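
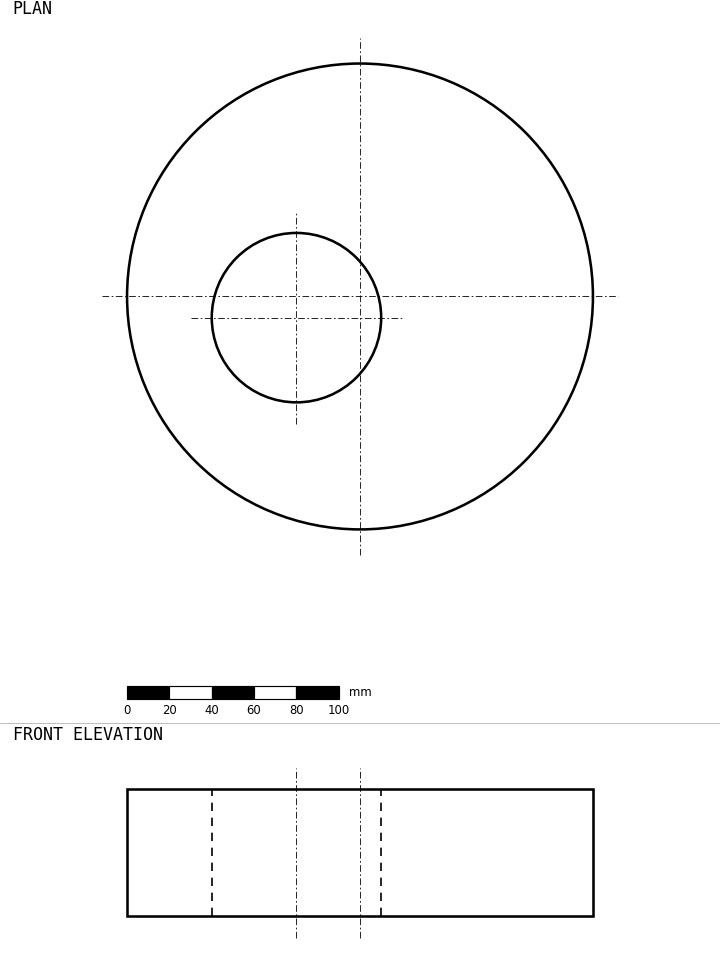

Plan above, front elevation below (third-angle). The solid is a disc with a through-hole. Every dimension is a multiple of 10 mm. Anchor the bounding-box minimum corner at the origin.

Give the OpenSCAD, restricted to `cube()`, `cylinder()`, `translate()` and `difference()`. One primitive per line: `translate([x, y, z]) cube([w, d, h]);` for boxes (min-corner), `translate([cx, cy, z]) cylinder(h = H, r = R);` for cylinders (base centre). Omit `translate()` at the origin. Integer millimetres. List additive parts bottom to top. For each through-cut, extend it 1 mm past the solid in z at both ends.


difference() {
  translate([110, 110, 0]) cylinder(h = 60, r = 110);
  translate([80, 100, -1]) cylinder(h = 62, r = 40);
}


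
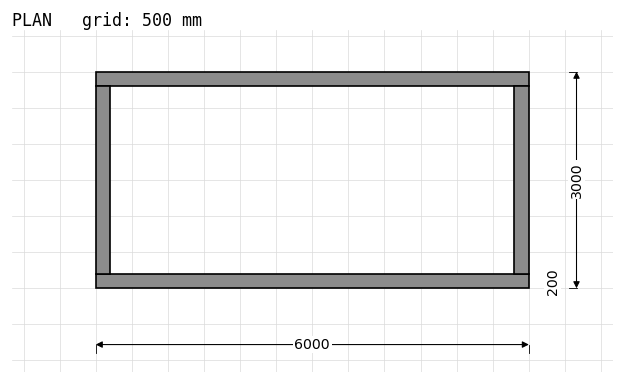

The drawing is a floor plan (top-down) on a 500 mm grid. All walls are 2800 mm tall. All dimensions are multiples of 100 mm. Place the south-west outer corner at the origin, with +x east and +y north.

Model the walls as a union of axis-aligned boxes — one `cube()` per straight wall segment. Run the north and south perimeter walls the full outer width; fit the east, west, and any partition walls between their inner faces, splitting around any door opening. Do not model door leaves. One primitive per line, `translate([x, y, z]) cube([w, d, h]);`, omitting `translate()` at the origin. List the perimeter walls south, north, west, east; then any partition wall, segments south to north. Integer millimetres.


cube([6000, 200, 2800]);
translate([0, 2800, 0]) cube([6000, 200, 2800]);
translate([0, 200, 0]) cube([200, 2600, 2800]);
translate([5800, 200, 0]) cube([200, 2600, 2800]);


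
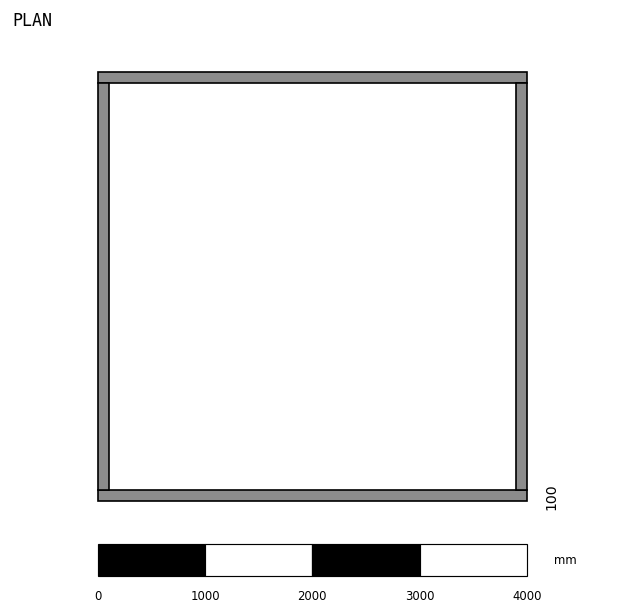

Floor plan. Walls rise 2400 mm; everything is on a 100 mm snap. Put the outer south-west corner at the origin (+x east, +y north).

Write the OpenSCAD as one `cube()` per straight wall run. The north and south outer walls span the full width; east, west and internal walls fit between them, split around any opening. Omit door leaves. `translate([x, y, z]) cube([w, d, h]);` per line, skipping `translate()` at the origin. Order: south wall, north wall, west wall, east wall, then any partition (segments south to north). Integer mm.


cube([4000, 100, 2400]);
translate([0, 3900, 0]) cube([4000, 100, 2400]);
translate([0, 100, 0]) cube([100, 3800, 2400]);
translate([3900, 100, 0]) cube([100, 3800, 2400]);


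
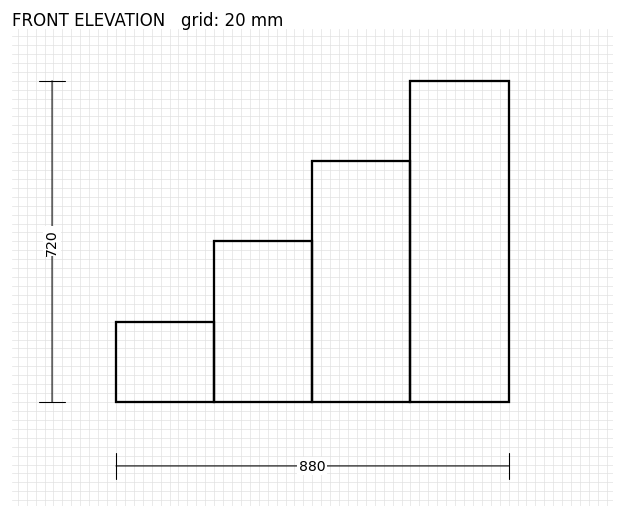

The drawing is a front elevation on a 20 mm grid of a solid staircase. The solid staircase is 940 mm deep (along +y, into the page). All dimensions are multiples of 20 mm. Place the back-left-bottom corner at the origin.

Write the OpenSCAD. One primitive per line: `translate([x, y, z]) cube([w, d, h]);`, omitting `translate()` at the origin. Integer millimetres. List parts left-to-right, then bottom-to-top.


cube([220, 940, 180]);
translate([220, 0, 0]) cube([220, 940, 360]);
translate([440, 0, 0]) cube([220, 940, 540]);
translate([660, 0, 0]) cube([220, 940, 720]);


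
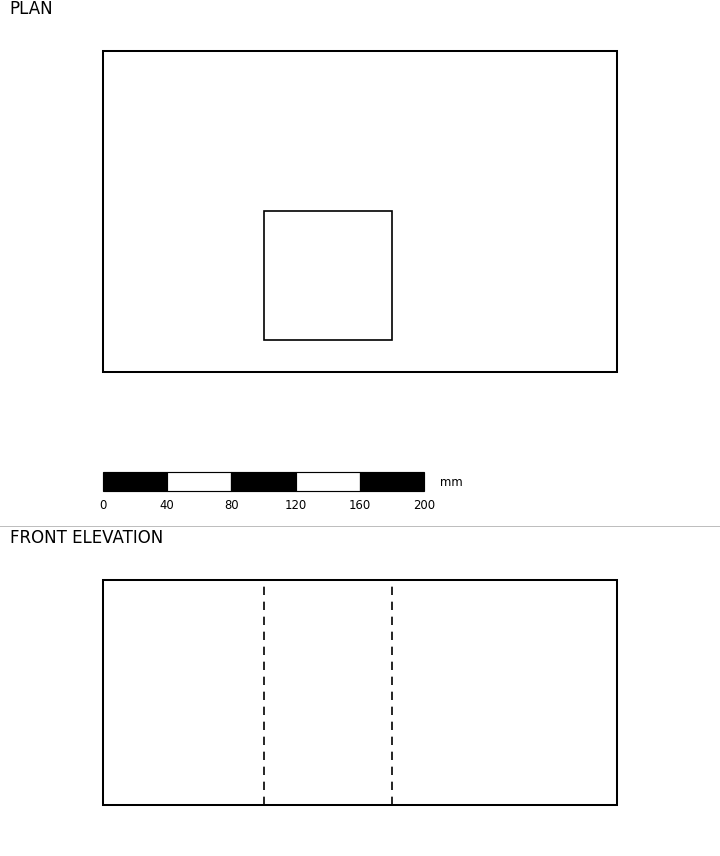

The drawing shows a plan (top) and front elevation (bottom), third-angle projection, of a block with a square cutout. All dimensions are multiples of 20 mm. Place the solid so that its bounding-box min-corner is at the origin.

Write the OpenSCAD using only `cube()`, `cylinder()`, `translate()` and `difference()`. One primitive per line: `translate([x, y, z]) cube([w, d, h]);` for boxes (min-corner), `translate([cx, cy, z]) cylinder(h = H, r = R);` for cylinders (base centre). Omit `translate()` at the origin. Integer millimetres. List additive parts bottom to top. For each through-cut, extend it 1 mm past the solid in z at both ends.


difference() {
  cube([320, 200, 140]);
  translate([100, 20, -1]) cube([80, 80, 142]);
}


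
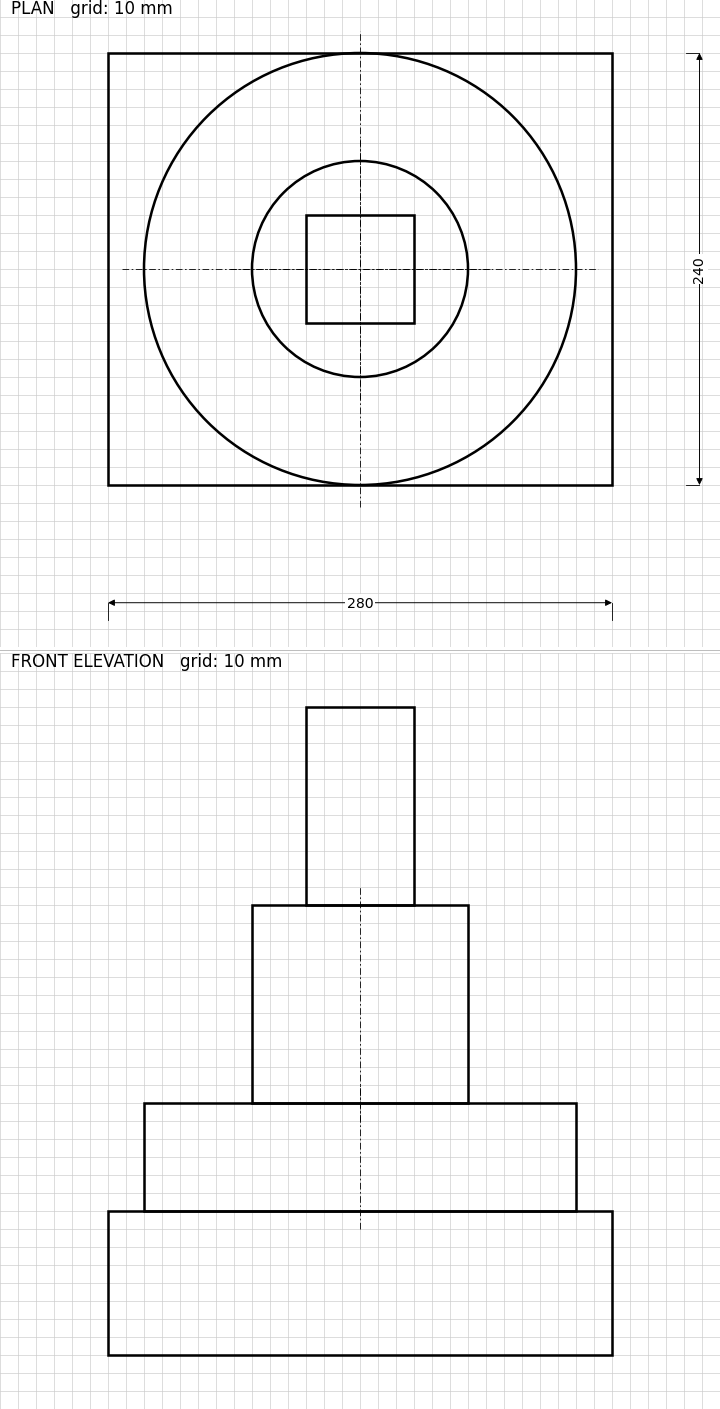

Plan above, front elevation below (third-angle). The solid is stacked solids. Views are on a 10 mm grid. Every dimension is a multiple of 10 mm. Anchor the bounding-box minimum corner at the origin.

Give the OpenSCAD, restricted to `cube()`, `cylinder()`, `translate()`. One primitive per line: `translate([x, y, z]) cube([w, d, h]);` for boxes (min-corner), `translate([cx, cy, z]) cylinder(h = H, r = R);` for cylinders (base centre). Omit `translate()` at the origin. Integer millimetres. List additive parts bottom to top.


cube([280, 240, 80]);
translate([140, 120, 80]) cylinder(h = 60, r = 120);
translate([140, 120, 140]) cylinder(h = 110, r = 60);
translate([110, 90, 250]) cube([60, 60, 110]);


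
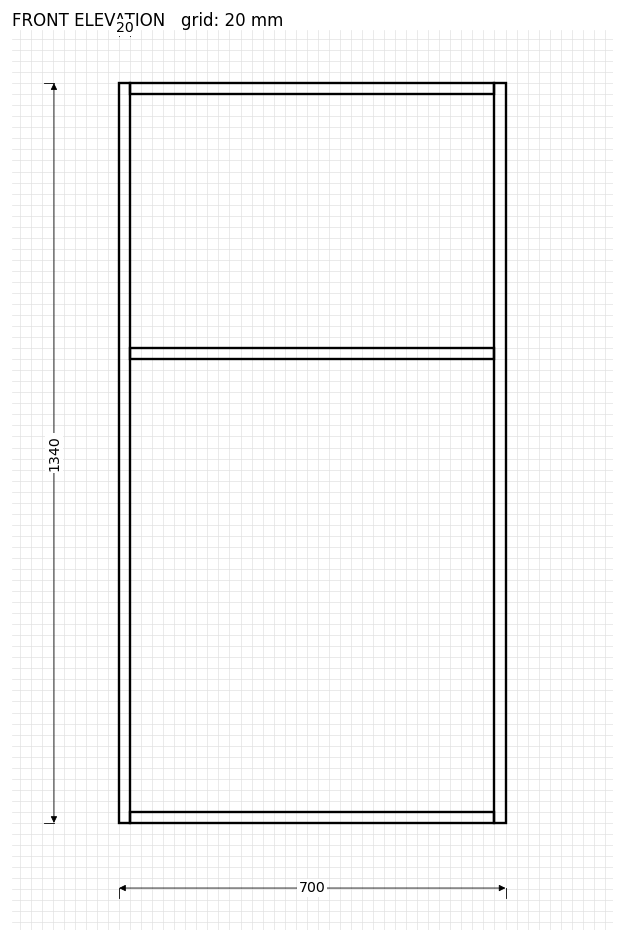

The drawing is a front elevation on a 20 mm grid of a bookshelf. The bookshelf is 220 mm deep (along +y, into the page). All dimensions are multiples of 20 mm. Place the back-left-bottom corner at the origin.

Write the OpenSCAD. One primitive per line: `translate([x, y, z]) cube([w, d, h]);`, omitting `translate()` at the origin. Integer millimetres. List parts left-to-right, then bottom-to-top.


cube([20, 220, 1340]);
translate([20, 0, 0]) cube([660, 220, 20]);
translate([20, 0, 840]) cube([660, 220, 20]);
translate([20, 0, 1320]) cube([660, 220, 20]);
translate([680, 0, 0]) cube([20, 220, 1340]);


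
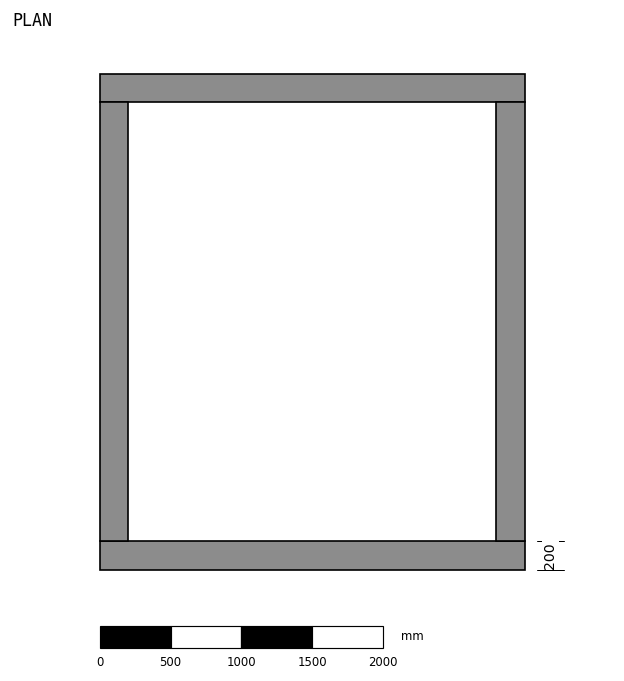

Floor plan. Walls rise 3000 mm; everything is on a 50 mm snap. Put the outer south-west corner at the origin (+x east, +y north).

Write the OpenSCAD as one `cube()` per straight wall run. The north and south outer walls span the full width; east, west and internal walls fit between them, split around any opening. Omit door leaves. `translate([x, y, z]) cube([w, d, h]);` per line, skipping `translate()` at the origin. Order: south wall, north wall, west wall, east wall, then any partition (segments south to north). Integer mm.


cube([3000, 200, 3000]);
translate([0, 3300, 0]) cube([3000, 200, 3000]);
translate([0, 200, 0]) cube([200, 3100, 3000]);
translate([2800, 200, 0]) cube([200, 3100, 3000]);


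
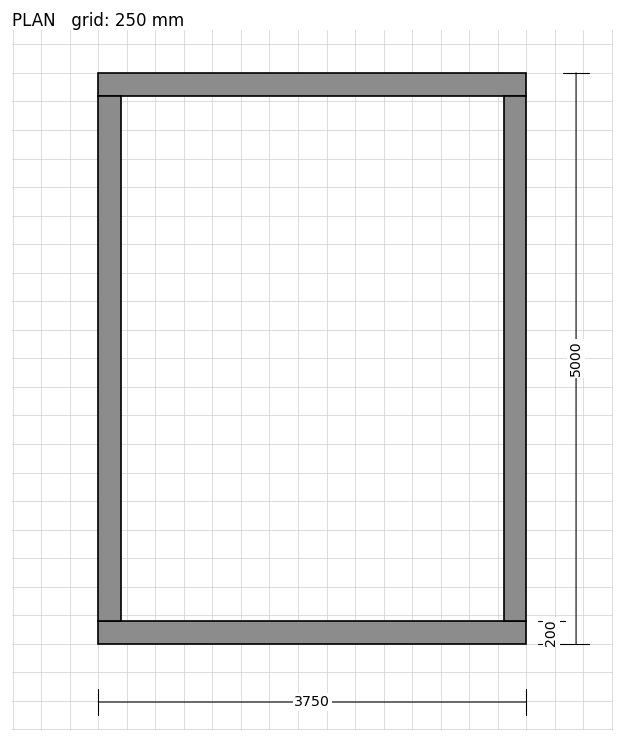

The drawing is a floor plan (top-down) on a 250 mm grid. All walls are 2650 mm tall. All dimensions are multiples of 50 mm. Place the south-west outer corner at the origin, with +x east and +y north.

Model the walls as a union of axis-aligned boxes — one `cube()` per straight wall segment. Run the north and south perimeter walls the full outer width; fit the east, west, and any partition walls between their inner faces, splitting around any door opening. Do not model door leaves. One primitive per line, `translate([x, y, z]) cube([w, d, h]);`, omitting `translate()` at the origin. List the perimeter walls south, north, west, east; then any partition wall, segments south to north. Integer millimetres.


cube([3750, 200, 2650]);
translate([0, 4800, 0]) cube([3750, 200, 2650]);
translate([0, 200, 0]) cube([200, 4600, 2650]);
translate([3550, 200, 0]) cube([200, 4600, 2650]);


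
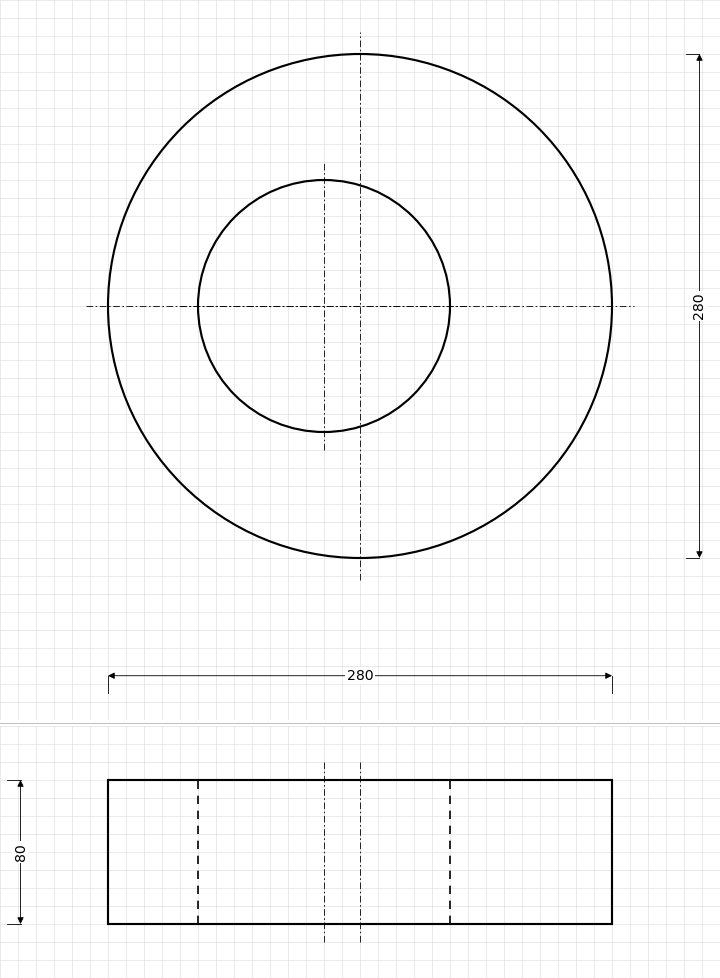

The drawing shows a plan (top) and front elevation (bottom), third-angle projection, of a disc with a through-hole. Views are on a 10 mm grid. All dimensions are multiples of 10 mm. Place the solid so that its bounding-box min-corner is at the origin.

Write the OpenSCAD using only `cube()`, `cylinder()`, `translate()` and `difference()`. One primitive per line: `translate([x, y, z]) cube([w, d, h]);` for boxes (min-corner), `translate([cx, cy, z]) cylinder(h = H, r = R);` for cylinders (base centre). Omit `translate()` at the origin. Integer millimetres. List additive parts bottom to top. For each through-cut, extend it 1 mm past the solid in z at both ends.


difference() {
  translate([140, 140, 0]) cylinder(h = 80, r = 140);
  translate([120, 140, -1]) cylinder(h = 82, r = 70);
}


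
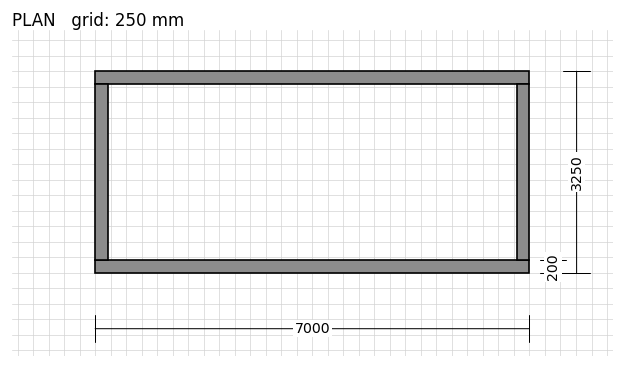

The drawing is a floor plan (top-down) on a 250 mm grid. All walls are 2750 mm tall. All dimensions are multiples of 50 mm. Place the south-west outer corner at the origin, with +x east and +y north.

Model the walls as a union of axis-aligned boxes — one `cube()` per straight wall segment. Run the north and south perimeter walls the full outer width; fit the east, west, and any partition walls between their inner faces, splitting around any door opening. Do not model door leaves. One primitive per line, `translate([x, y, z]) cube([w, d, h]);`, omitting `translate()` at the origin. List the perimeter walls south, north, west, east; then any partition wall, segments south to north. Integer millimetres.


cube([7000, 200, 2750]);
translate([0, 3050, 0]) cube([7000, 200, 2750]);
translate([0, 200, 0]) cube([200, 2850, 2750]);
translate([6800, 200, 0]) cube([200, 2850, 2750]);


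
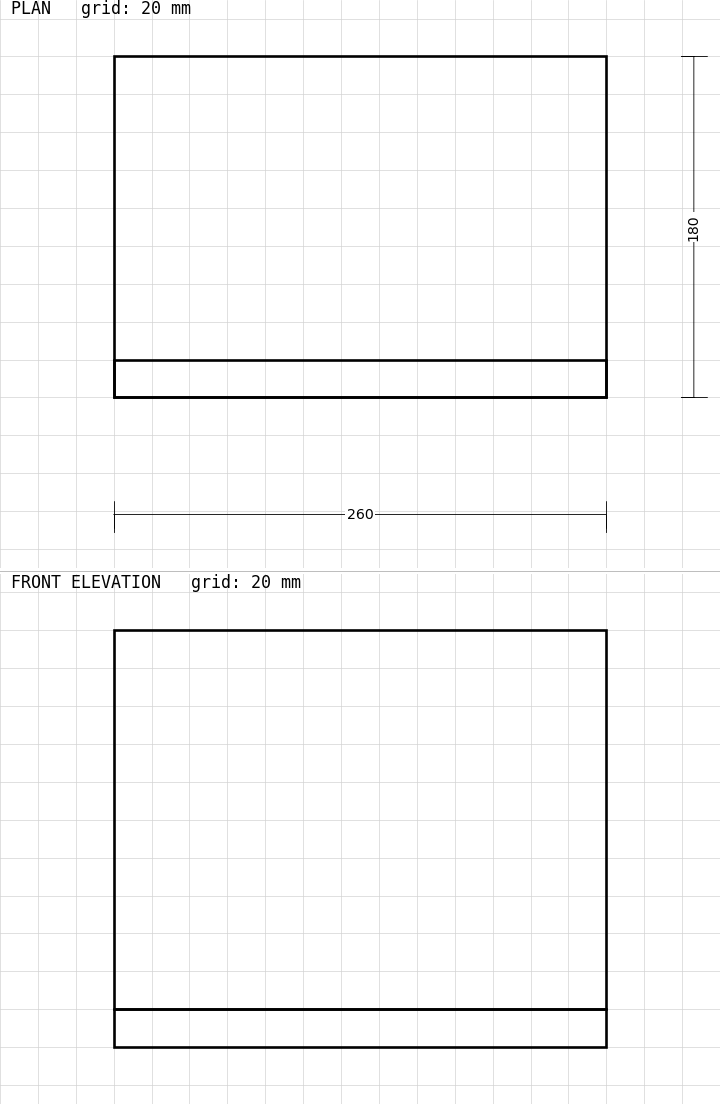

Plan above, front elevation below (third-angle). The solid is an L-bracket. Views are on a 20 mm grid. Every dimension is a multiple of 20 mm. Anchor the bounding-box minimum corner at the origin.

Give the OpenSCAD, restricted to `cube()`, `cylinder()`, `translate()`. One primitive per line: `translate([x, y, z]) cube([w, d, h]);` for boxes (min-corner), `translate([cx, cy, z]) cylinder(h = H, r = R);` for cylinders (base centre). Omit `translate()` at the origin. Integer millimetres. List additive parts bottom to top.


cube([260, 180, 20]);
translate([0, 0, 20]) cube([260, 20, 200]);


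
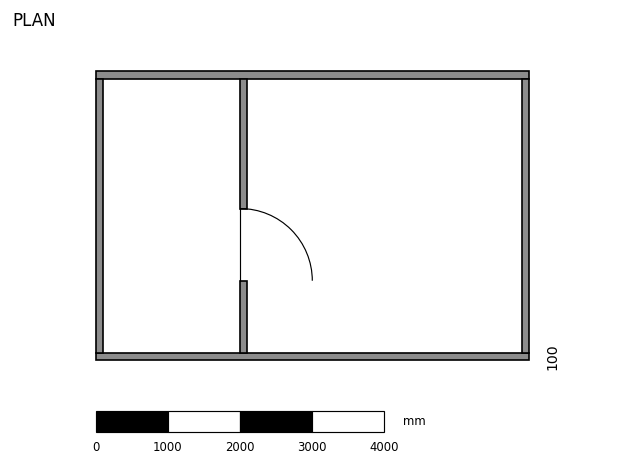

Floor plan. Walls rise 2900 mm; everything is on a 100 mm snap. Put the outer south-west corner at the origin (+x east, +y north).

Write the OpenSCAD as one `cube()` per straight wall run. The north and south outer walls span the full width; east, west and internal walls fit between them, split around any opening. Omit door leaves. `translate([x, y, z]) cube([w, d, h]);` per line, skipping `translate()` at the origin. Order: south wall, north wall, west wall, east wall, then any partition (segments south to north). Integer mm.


cube([6000, 100, 2900]);
translate([0, 3900, 0]) cube([6000, 100, 2900]);
translate([0, 100, 0]) cube([100, 3800, 2900]);
translate([5900, 100, 0]) cube([100, 3800, 2900]);
translate([2000, 100, 0]) cube([100, 1000, 2900]);
translate([2000, 2100, 0]) cube([100, 1800, 2900]);


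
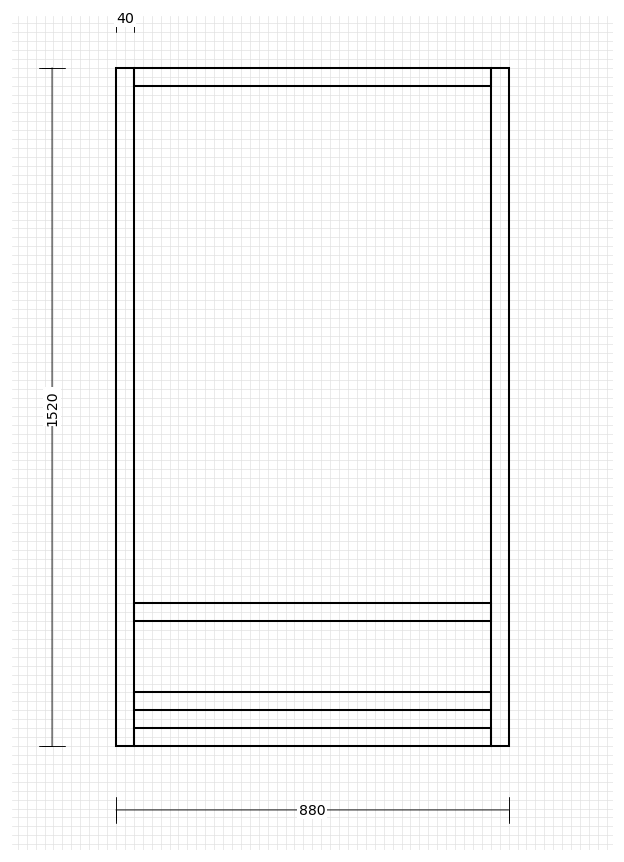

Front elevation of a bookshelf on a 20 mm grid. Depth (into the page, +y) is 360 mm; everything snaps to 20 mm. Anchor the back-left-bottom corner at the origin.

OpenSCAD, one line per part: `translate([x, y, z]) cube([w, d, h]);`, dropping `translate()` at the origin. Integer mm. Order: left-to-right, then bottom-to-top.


cube([40, 360, 1520]);
translate([40, 0, 0]) cube([800, 360, 40]);
translate([40, 0, 80]) cube([800, 360, 40]);
translate([40, 0, 280]) cube([800, 360, 40]);
translate([40, 0, 1480]) cube([800, 360, 40]);
translate([840, 0, 0]) cube([40, 360, 1520]);


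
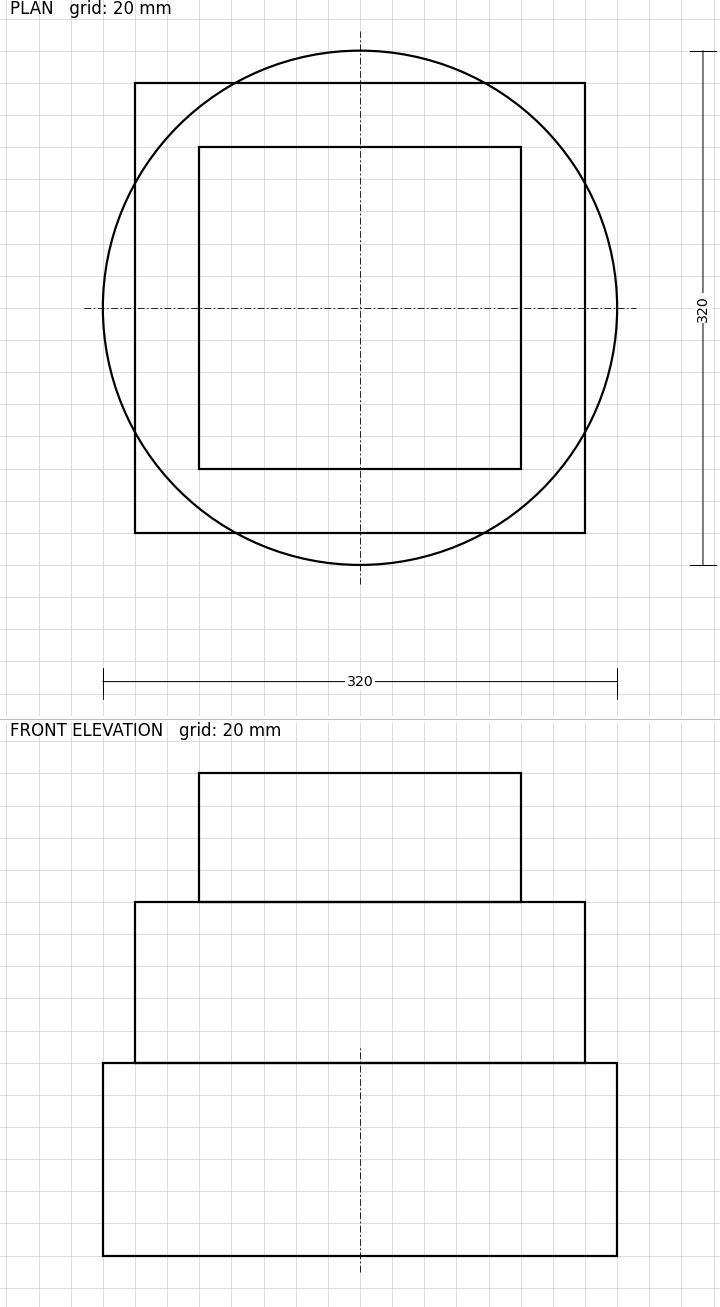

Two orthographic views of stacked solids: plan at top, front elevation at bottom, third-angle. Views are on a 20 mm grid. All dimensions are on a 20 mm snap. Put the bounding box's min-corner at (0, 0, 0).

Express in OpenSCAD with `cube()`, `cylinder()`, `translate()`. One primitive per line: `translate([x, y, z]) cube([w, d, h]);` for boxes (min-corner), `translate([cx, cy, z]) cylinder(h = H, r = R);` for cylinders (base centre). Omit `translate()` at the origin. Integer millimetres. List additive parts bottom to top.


translate([160, 160, 0]) cylinder(h = 120, r = 160);
translate([20, 20, 120]) cube([280, 280, 100]);
translate([60, 60, 220]) cube([200, 200, 80]);


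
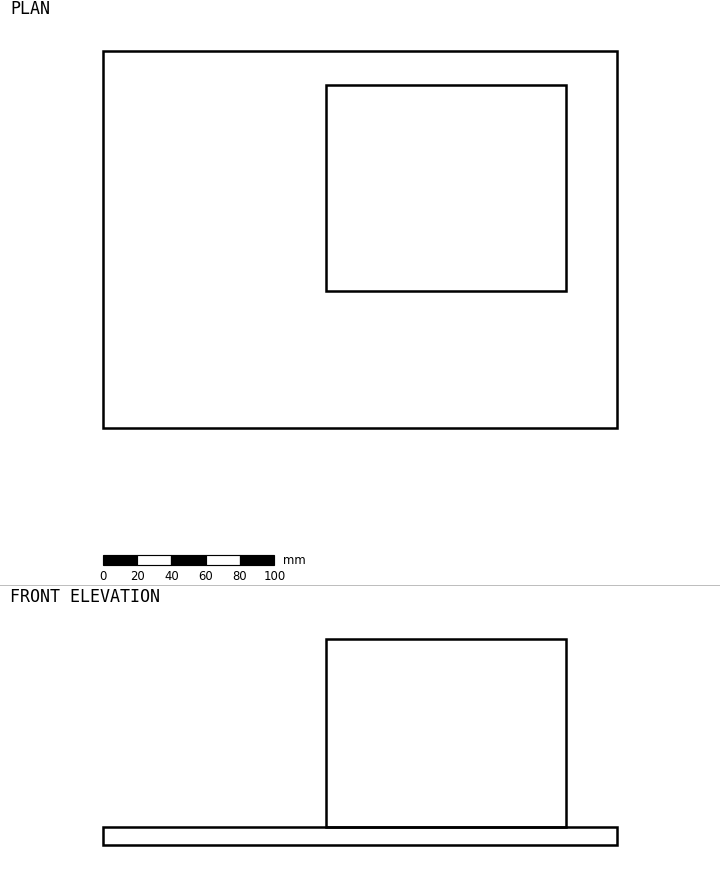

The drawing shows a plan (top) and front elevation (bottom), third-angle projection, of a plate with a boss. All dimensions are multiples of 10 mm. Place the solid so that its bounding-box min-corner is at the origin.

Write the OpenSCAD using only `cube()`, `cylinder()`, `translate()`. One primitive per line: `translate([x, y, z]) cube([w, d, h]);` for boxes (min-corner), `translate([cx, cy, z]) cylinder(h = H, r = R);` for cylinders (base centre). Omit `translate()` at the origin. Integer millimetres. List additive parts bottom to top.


cube([300, 220, 10]);
translate([130, 80, 10]) cube([140, 120, 110]);


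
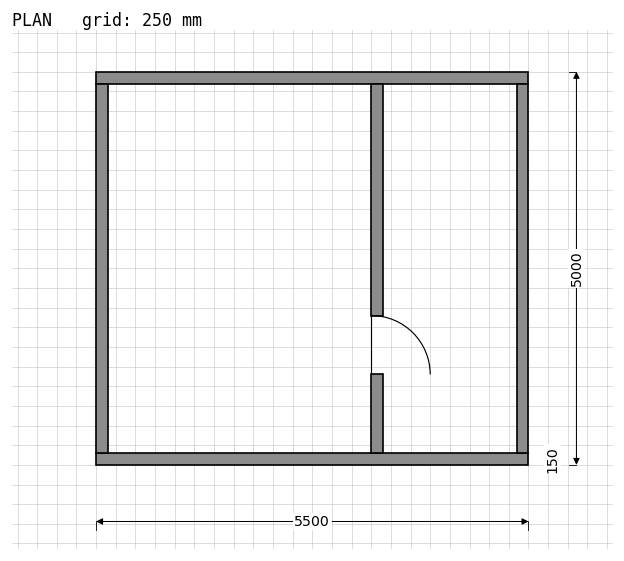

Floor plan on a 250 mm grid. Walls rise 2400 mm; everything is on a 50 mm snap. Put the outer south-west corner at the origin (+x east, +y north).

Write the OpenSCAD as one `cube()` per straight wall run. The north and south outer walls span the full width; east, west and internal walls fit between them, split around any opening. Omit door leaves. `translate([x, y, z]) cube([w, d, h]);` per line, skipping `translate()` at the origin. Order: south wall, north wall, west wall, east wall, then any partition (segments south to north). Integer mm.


cube([5500, 150, 2400]);
translate([0, 4850, 0]) cube([5500, 150, 2400]);
translate([0, 150, 0]) cube([150, 4700, 2400]);
translate([5350, 150, 0]) cube([150, 4700, 2400]);
translate([3500, 150, 0]) cube([150, 1000, 2400]);
translate([3500, 1900, 0]) cube([150, 2950, 2400]);


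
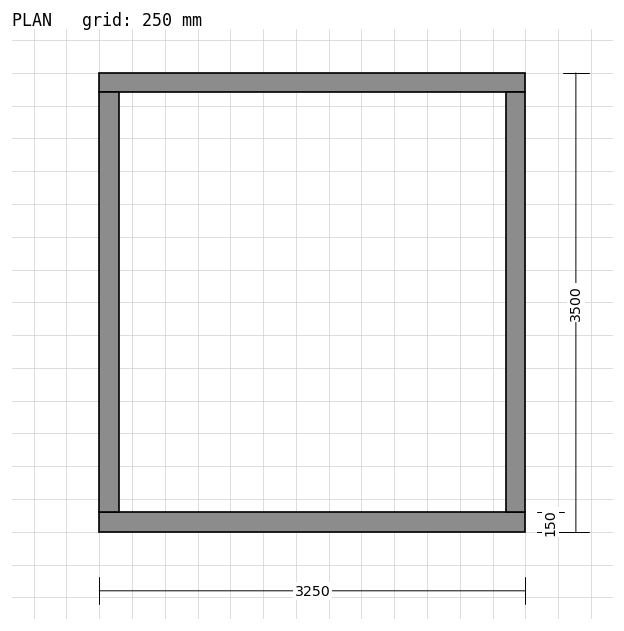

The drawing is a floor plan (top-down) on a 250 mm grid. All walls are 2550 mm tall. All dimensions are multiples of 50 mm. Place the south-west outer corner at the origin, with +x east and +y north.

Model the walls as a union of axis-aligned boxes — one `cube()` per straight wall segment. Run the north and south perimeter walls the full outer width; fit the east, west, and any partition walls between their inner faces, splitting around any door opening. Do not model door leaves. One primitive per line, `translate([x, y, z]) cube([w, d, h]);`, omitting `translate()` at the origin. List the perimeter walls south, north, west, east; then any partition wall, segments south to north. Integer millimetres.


cube([3250, 150, 2550]);
translate([0, 3350, 0]) cube([3250, 150, 2550]);
translate([0, 150, 0]) cube([150, 3200, 2550]);
translate([3100, 150, 0]) cube([150, 3200, 2550]);


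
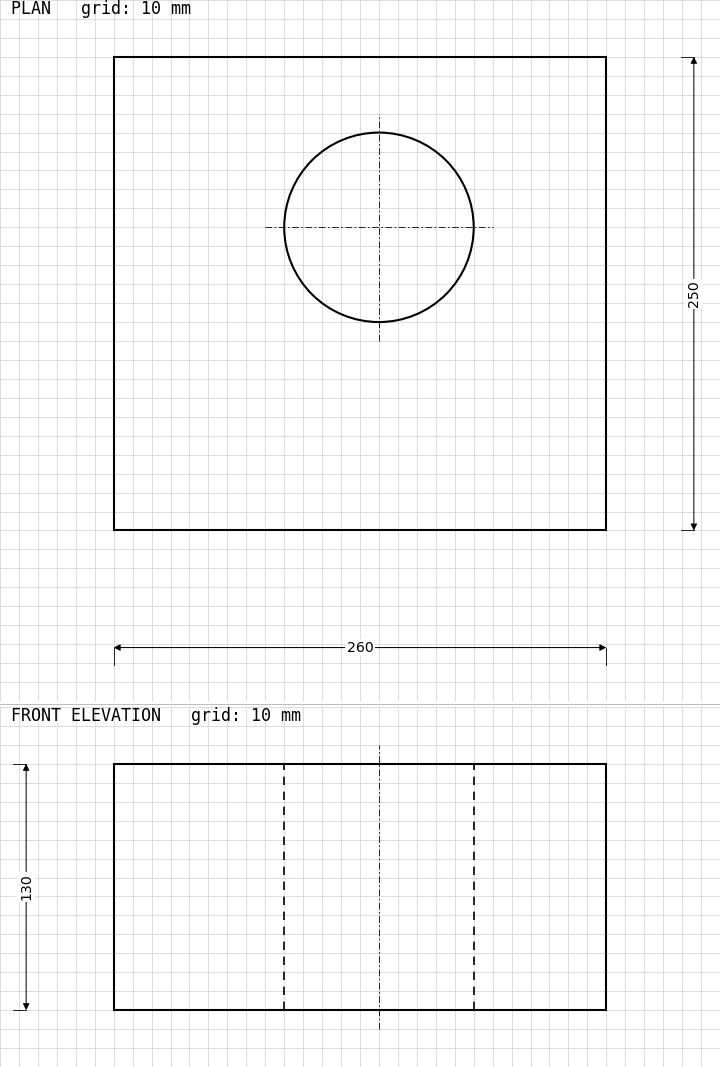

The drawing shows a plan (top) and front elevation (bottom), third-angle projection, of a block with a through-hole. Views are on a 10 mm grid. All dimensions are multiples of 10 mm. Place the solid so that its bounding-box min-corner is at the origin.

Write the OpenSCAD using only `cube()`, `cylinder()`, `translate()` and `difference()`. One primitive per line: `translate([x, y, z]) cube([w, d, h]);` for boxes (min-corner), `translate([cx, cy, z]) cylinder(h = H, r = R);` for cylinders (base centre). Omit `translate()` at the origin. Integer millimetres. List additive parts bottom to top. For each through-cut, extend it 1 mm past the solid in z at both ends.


difference() {
  cube([260, 250, 130]);
  translate([140, 160, -1]) cylinder(h = 132, r = 50);
}


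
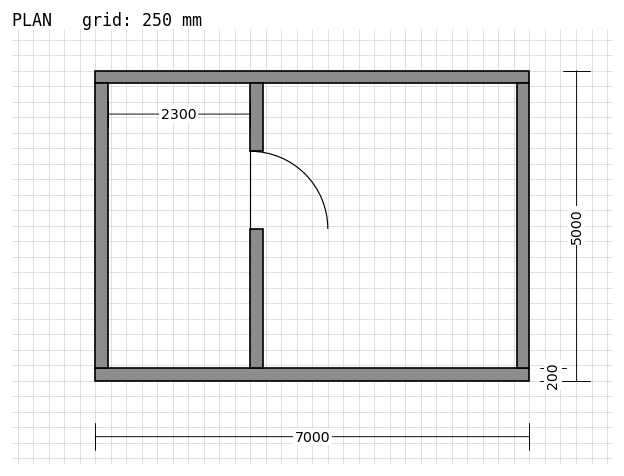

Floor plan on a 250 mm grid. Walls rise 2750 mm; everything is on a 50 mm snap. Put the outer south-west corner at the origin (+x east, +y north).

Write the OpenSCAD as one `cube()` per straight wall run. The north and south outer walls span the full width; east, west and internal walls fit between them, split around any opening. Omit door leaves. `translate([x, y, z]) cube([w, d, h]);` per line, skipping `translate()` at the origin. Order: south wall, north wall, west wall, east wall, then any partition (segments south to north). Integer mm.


cube([7000, 200, 2750]);
translate([0, 4800, 0]) cube([7000, 200, 2750]);
translate([0, 200, 0]) cube([200, 4600, 2750]);
translate([6800, 200, 0]) cube([200, 4600, 2750]);
translate([2500, 200, 0]) cube([200, 2250, 2750]);
translate([2500, 3700, 0]) cube([200, 1100, 2750]);


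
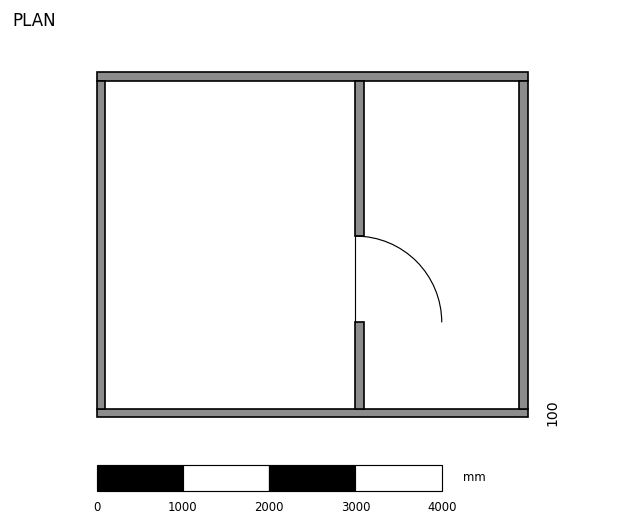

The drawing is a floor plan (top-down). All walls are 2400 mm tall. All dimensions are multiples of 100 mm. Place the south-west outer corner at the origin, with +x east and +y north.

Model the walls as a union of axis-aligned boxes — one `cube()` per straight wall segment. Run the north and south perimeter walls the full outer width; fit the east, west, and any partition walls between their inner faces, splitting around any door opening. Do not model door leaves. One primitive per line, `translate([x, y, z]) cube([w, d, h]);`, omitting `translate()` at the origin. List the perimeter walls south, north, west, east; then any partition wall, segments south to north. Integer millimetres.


cube([5000, 100, 2400]);
translate([0, 3900, 0]) cube([5000, 100, 2400]);
translate([0, 100, 0]) cube([100, 3800, 2400]);
translate([4900, 100, 0]) cube([100, 3800, 2400]);
translate([3000, 100, 0]) cube([100, 1000, 2400]);
translate([3000, 2100, 0]) cube([100, 1800, 2400]);


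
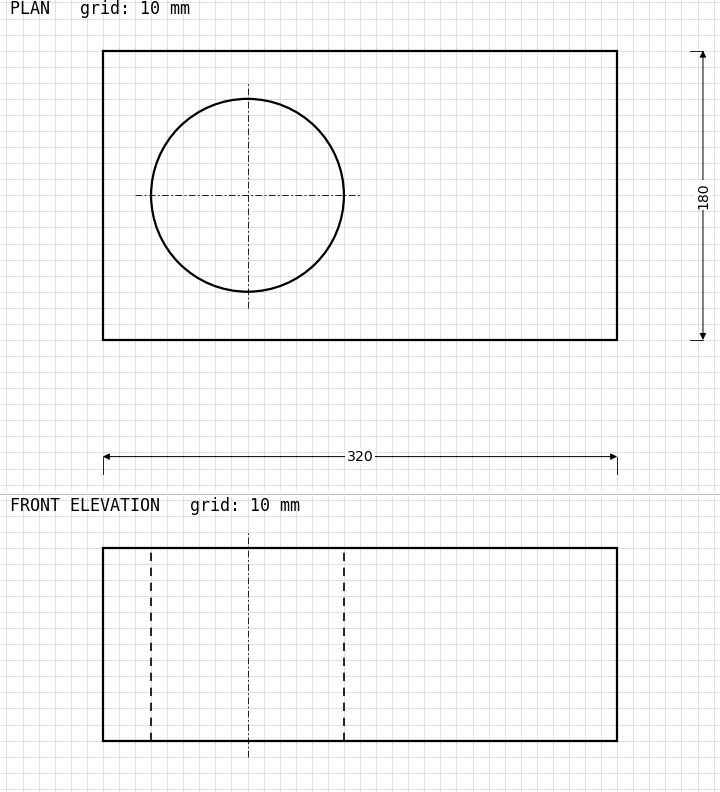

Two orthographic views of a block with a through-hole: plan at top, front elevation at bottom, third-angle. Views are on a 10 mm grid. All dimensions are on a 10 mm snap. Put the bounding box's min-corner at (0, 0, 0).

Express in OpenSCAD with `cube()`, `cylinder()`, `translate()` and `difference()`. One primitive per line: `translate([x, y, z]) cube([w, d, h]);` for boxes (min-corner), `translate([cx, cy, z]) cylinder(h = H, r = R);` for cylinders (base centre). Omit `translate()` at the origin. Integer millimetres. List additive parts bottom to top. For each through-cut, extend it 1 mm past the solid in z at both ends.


difference() {
  cube([320, 180, 120]);
  translate([90, 90, -1]) cylinder(h = 122, r = 60);
}


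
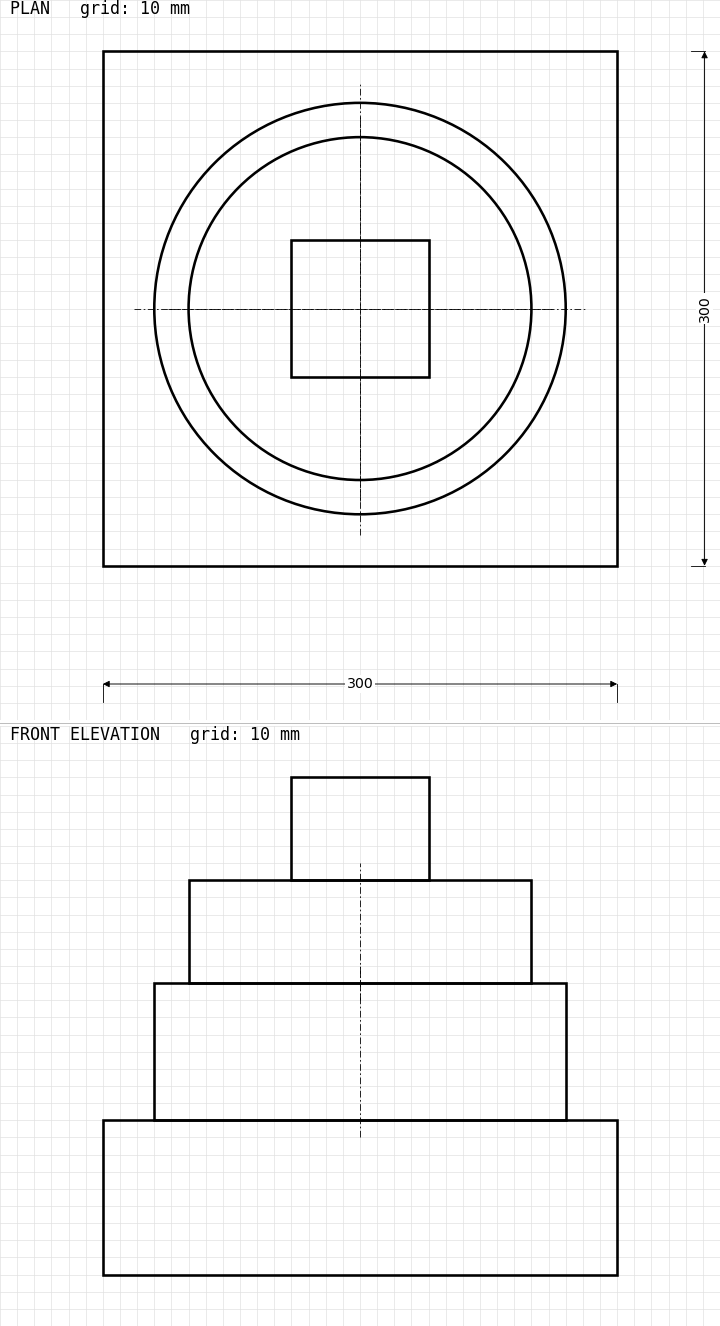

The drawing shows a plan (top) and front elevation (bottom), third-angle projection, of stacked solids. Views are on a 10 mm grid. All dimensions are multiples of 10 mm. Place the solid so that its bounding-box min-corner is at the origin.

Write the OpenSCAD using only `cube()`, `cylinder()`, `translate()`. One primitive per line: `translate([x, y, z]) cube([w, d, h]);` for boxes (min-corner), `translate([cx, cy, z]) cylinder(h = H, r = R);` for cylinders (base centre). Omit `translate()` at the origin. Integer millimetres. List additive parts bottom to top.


cube([300, 300, 90]);
translate([150, 150, 90]) cylinder(h = 80, r = 120);
translate([150, 150, 170]) cylinder(h = 60, r = 100);
translate([110, 110, 230]) cube([80, 80, 60]);


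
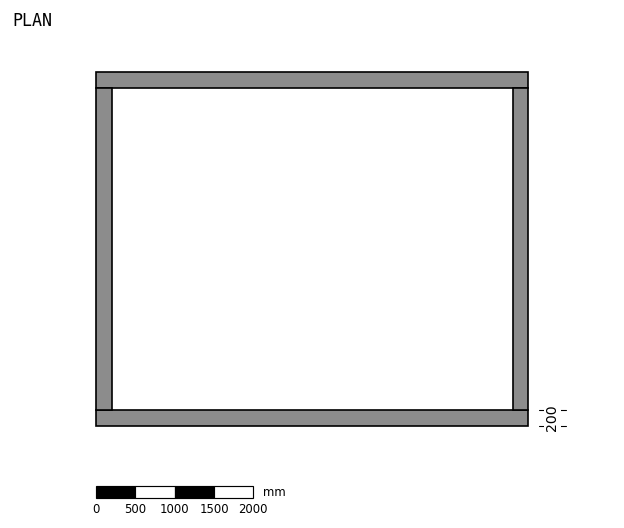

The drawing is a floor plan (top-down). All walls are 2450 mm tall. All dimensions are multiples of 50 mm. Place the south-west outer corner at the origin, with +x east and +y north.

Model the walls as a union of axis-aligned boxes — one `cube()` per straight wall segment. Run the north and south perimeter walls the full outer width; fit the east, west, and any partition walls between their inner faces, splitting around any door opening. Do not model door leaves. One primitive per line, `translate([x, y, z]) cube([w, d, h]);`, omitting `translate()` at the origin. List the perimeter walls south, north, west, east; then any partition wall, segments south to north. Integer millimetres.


cube([5500, 200, 2450]);
translate([0, 4300, 0]) cube([5500, 200, 2450]);
translate([0, 200, 0]) cube([200, 4100, 2450]);
translate([5300, 200, 0]) cube([200, 4100, 2450]);


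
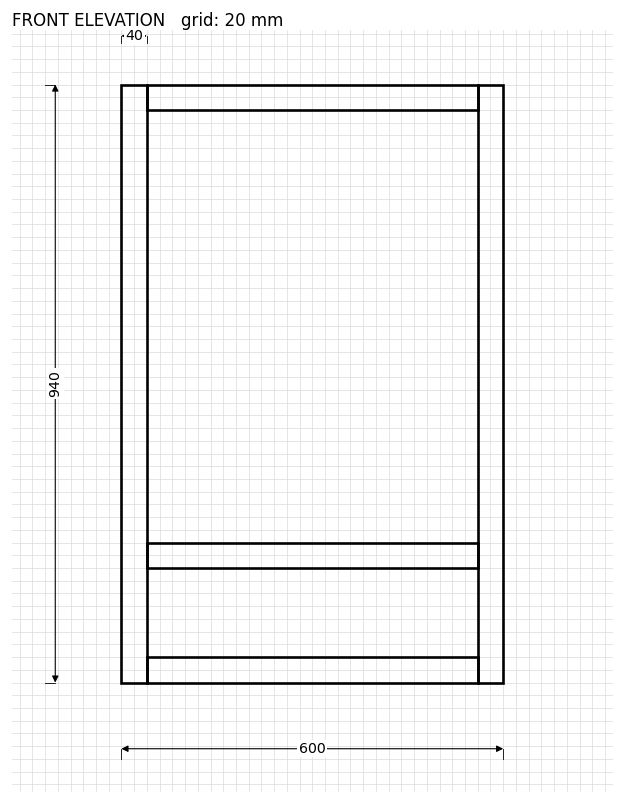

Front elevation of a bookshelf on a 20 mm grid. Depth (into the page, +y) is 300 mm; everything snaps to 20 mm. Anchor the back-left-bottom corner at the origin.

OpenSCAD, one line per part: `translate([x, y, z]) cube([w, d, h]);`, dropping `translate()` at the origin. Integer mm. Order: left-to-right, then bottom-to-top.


cube([40, 300, 940]);
translate([40, 0, 0]) cube([520, 300, 40]);
translate([40, 0, 180]) cube([520, 300, 40]);
translate([40, 0, 900]) cube([520, 300, 40]);
translate([560, 0, 0]) cube([40, 300, 940]);


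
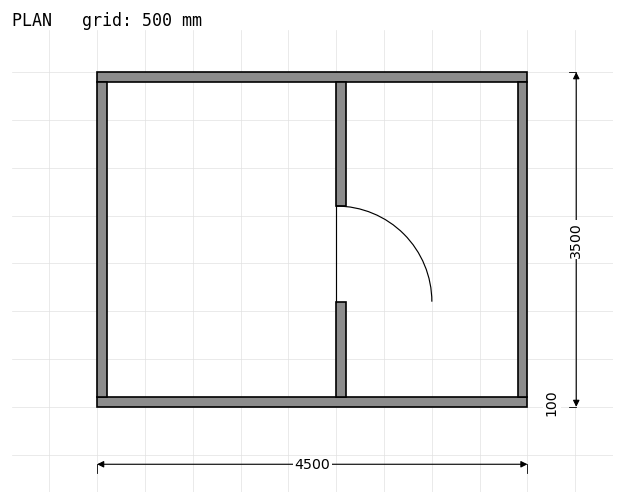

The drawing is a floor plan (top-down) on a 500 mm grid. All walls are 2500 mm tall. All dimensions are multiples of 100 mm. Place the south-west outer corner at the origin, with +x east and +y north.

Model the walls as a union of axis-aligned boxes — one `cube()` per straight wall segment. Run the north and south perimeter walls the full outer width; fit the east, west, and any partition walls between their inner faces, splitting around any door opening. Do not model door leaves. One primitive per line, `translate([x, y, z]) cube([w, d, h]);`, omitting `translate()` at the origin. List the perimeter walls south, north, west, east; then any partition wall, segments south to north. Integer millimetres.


cube([4500, 100, 2500]);
translate([0, 3400, 0]) cube([4500, 100, 2500]);
translate([0, 100, 0]) cube([100, 3300, 2500]);
translate([4400, 100, 0]) cube([100, 3300, 2500]);
translate([2500, 100, 0]) cube([100, 1000, 2500]);
translate([2500, 2100, 0]) cube([100, 1300, 2500]);


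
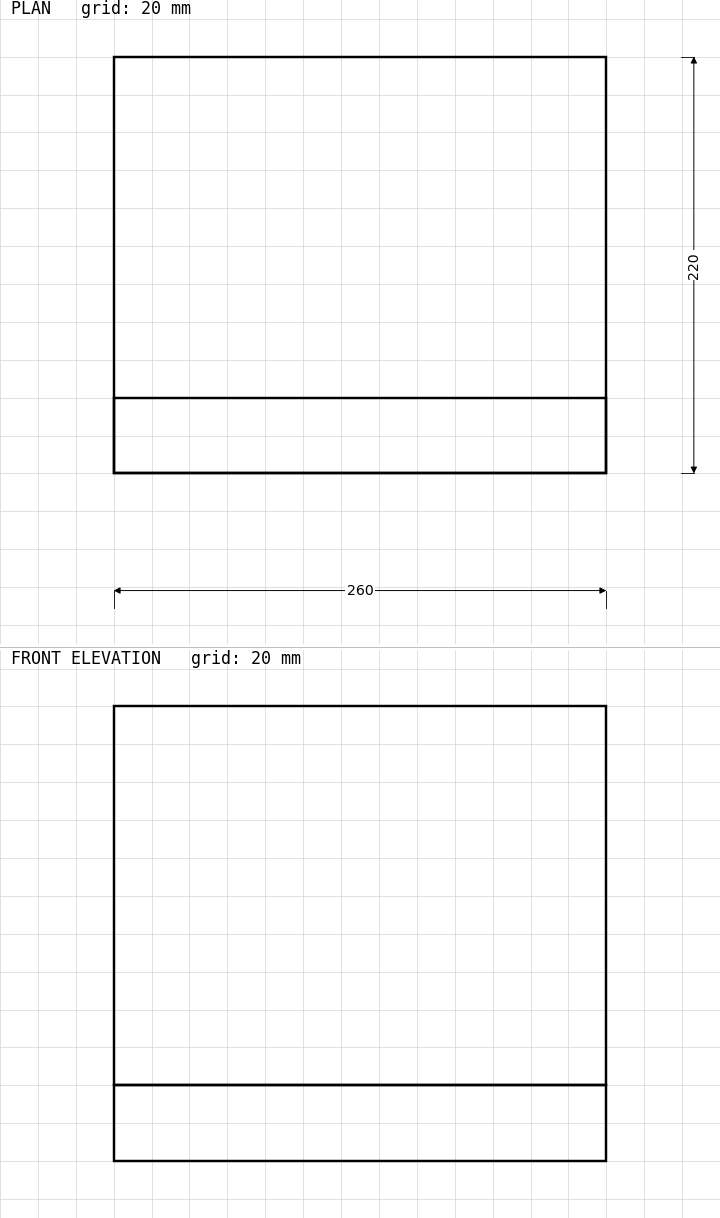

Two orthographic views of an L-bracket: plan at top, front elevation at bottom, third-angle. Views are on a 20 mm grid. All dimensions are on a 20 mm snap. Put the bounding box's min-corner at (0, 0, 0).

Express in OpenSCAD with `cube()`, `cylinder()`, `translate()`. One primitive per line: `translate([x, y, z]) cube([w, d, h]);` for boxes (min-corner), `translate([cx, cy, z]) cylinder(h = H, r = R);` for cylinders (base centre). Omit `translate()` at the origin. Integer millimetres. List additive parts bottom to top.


cube([260, 220, 40]);
translate([0, 0, 40]) cube([260, 40, 200]);


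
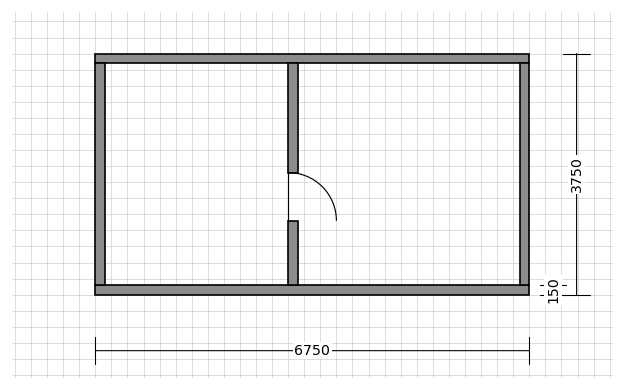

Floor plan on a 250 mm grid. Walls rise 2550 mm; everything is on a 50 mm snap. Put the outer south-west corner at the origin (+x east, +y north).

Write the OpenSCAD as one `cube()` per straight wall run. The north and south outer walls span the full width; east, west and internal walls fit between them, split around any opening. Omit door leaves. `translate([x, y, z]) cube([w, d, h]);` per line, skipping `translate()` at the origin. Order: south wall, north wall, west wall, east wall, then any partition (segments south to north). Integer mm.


cube([6750, 150, 2550]);
translate([0, 3600, 0]) cube([6750, 150, 2550]);
translate([0, 150, 0]) cube([150, 3450, 2550]);
translate([6600, 150, 0]) cube([150, 3450, 2550]);
translate([3000, 150, 0]) cube([150, 1000, 2550]);
translate([3000, 1900, 0]) cube([150, 1700, 2550]);


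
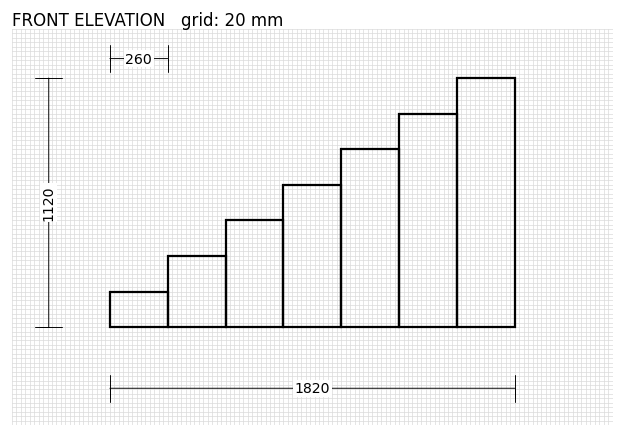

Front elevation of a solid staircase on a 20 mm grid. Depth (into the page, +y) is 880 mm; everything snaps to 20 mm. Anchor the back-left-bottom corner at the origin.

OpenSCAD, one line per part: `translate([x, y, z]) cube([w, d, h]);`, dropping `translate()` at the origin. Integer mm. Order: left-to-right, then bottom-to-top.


cube([260, 880, 160]);
translate([260, 0, 0]) cube([260, 880, 320]);
translate([520, 0, 0]) cube([260, 880, 480]);
translate([780, 0, 0]) cube([260, 880, 640]);
translate([1040, 0, 0]) cube([260, 880, 800]);
translate([1300, 0, 0]) cube([260, 880, 960]);
translate([1560, 0, 0]) cube([260, 880, 1120]);


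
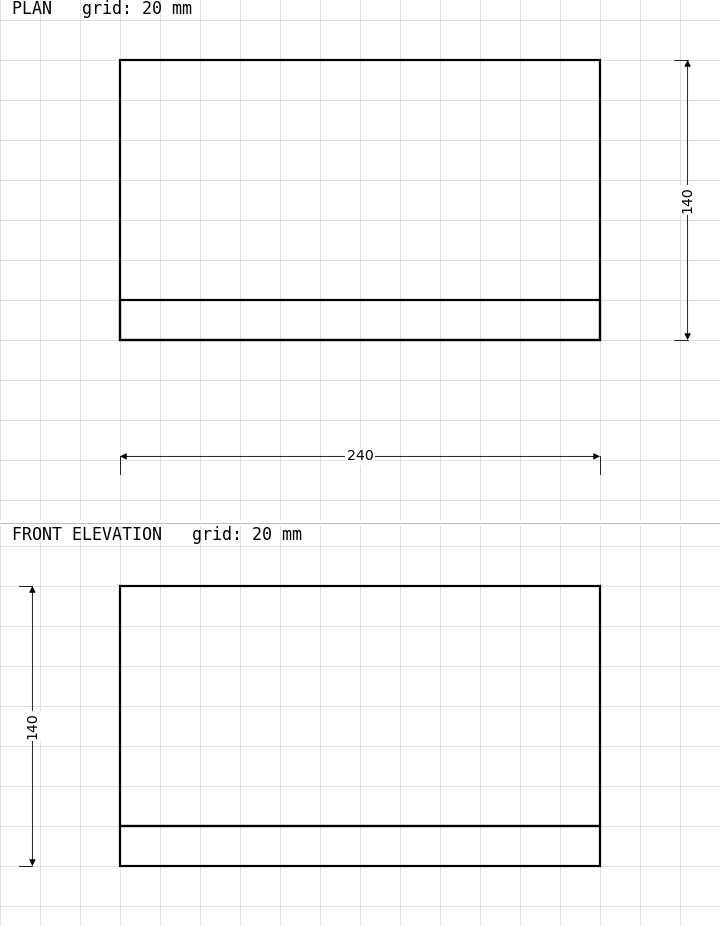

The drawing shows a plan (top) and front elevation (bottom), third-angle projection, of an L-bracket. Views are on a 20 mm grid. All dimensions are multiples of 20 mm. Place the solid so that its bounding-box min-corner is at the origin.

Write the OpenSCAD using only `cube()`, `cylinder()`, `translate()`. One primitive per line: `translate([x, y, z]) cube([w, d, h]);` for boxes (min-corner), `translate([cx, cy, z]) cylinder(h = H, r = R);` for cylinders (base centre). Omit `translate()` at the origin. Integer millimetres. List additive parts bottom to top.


cube([240, 140, 20]);
translate([0, 0, 20]) cube([240, 20, 120]);


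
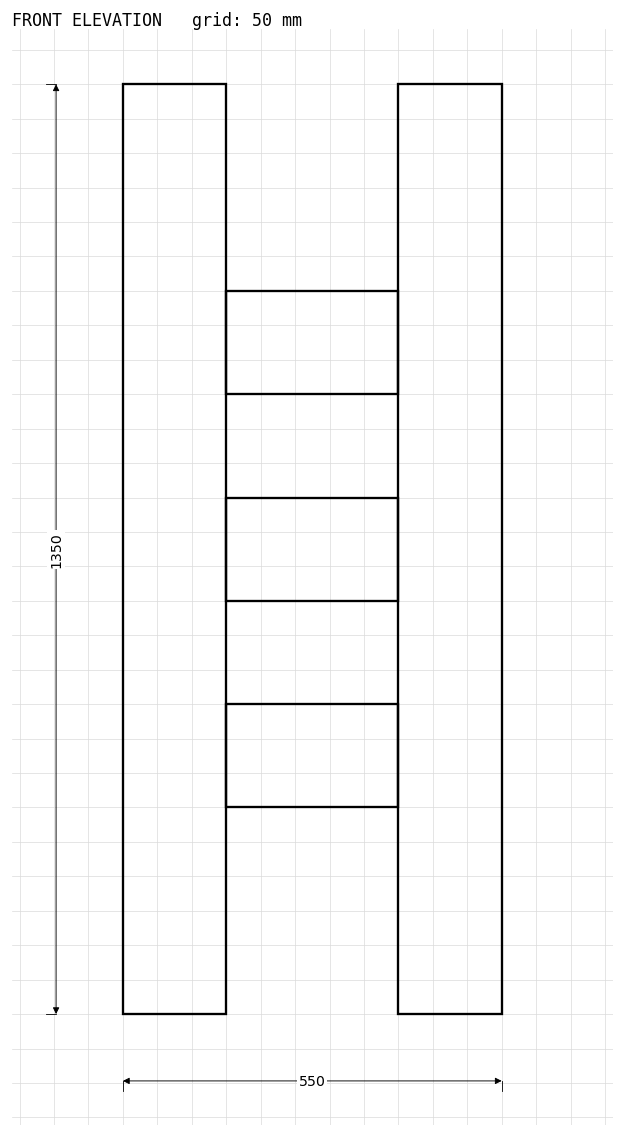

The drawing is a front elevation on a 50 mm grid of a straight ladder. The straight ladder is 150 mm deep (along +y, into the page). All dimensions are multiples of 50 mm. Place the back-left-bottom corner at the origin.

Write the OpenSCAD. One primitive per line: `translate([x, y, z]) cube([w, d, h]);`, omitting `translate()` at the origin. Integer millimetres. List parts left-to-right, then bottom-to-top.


cube([150, 150, 1350]);
translate([150, 0, 300]) cube([250, 150, 150]);
translate([150, 0, 600]) cube([250, 150, 150]);
translate([150, 0, 900]) cube([250, 150, 150]);
translate([400, 0, 0]) cube([150, 150, 1350]);


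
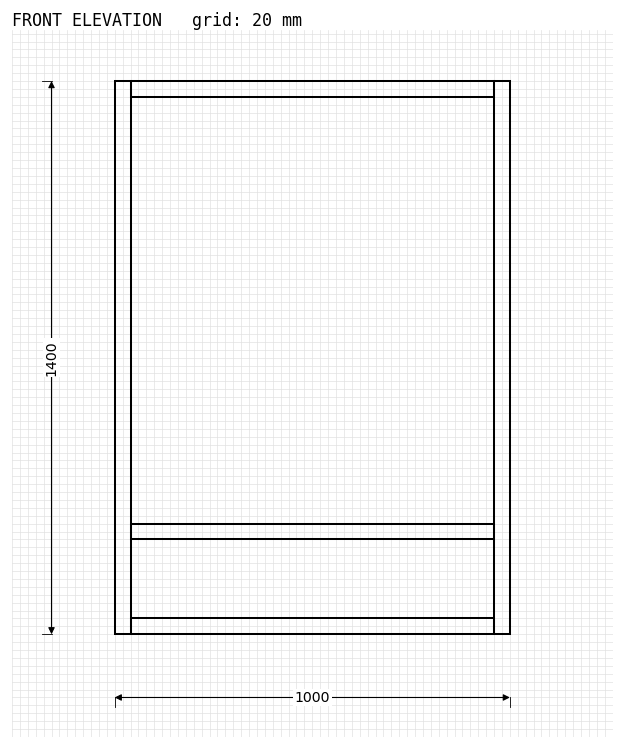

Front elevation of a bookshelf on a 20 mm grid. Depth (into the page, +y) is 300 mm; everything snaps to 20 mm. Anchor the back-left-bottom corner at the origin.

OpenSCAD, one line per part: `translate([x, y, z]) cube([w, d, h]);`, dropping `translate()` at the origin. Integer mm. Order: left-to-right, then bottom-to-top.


cube([40, 300, 1400]);
translate([40, 0, 0]) cube([920, 300, 40]);
translate([40, 0, 240]) cube([920, 300, 40]);
translate([40, 0, 1360]) cube([920, 300, 40]);
translate([960, 0, 0]) cube([40, 300, 1400]);


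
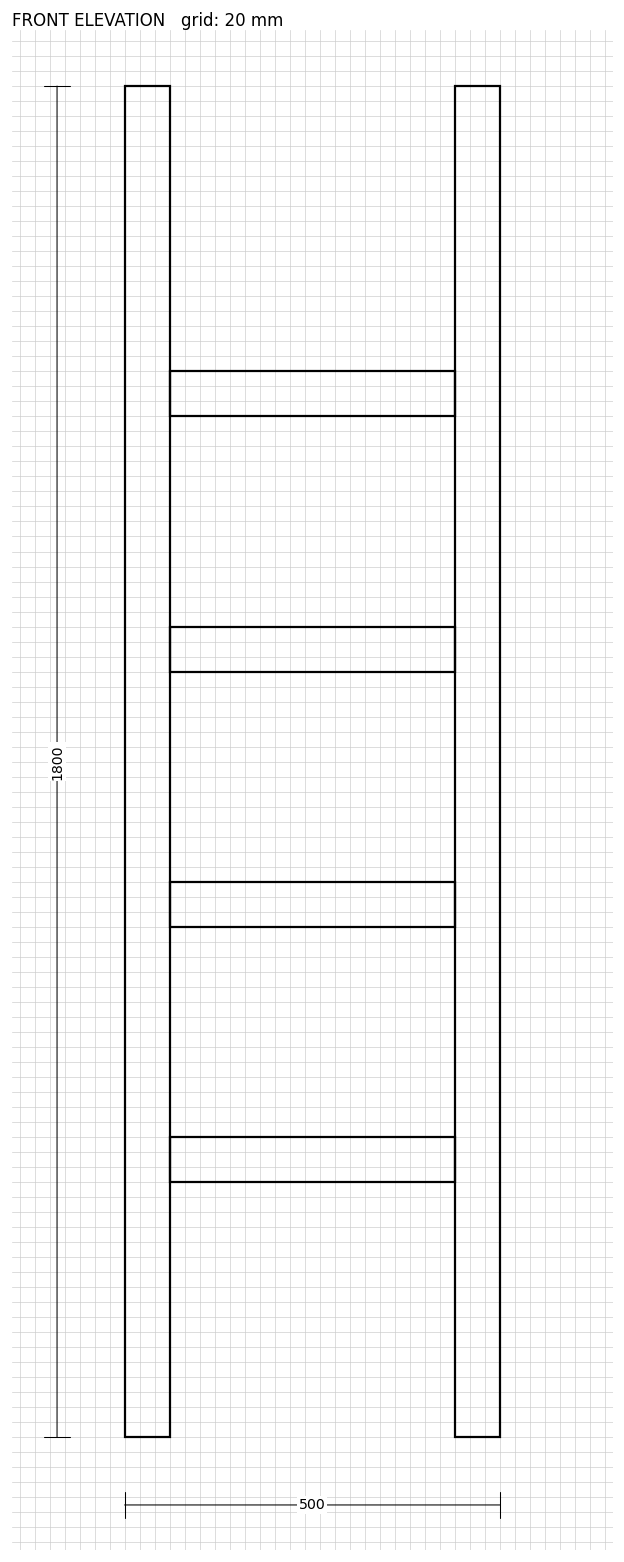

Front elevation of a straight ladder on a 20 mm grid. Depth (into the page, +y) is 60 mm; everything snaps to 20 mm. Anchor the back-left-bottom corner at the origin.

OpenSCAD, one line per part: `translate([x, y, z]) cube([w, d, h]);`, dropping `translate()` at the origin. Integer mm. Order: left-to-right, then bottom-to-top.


cube([60, 60, 1800]);
translate([60, 0, 340]) cube([380, 60, 60]);
translate([60, 0, 680]) cube([380, 60, 60]);
translate([60, 0, 1020]) cube([380, 60, 60]);
translate([60, 0, 1360]) cube([380, 60, 60]);
translate([440, 0, 0]) cube([60, 60, 1800]);


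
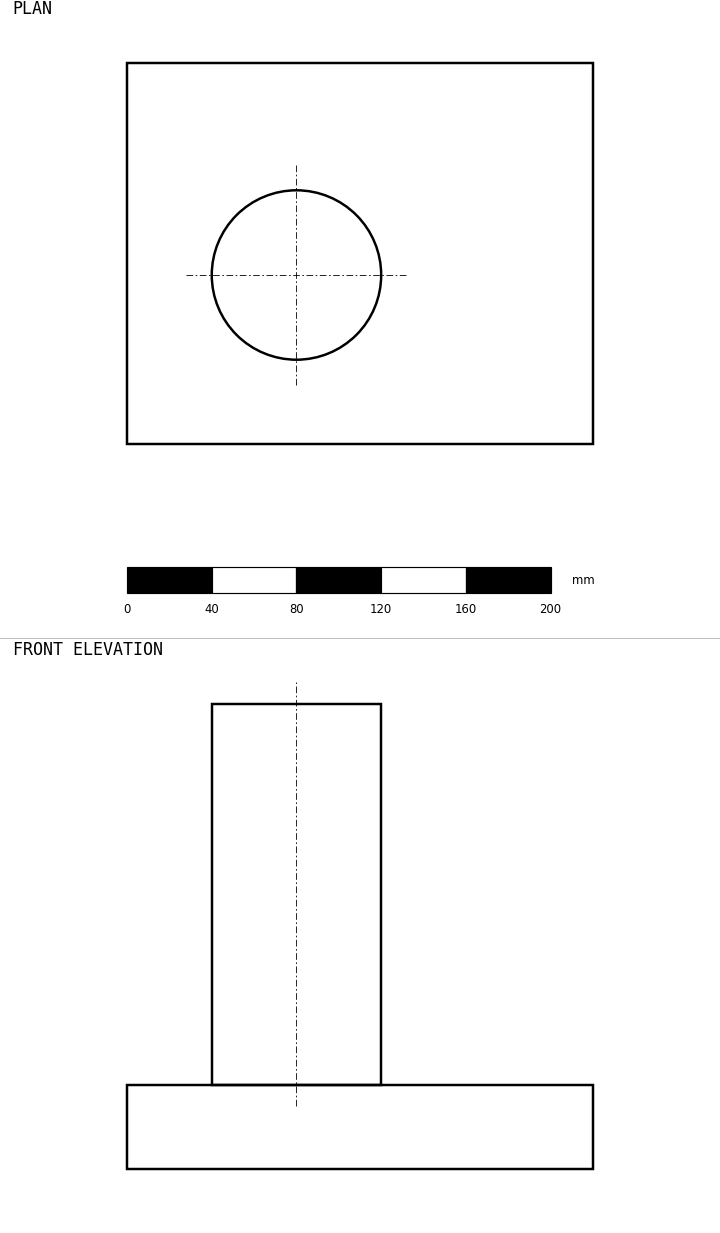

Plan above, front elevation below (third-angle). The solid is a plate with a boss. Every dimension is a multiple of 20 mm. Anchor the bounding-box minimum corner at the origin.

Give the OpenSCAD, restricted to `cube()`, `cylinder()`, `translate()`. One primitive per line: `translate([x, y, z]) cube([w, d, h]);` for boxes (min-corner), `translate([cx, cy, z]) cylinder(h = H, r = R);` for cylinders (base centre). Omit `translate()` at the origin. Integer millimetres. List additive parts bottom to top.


cube([220, 180, 40]);
translate([80, 80, 40]) cylinder(h = 180, r = 40);


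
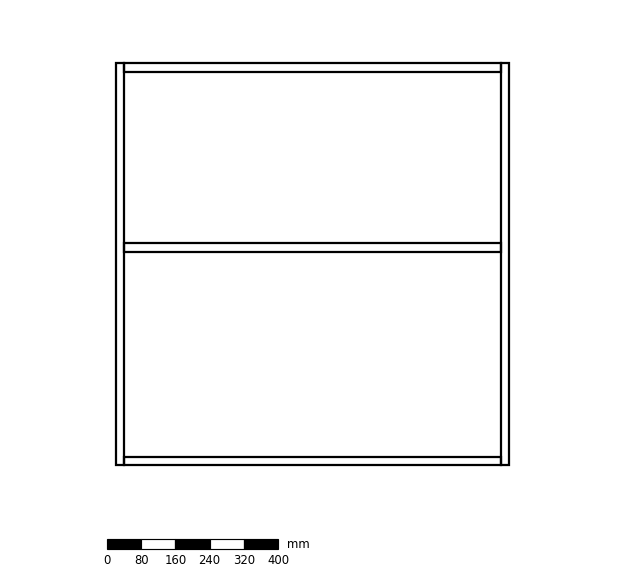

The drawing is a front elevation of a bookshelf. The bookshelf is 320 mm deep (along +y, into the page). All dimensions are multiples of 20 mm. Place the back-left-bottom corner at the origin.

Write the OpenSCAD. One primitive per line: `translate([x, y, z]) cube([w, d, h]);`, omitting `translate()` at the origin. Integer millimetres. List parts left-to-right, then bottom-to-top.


cube([20, 320, 940]);
translate([20, 0, 0]) cube([880, 320, 20]);
translate([20, 0, 500]) cube([880, 320, 20]);
translate([20, 0, 920]) cube([880, 320, 20]);
translate([900, 0, 0]) cube([20, 320, 940]);


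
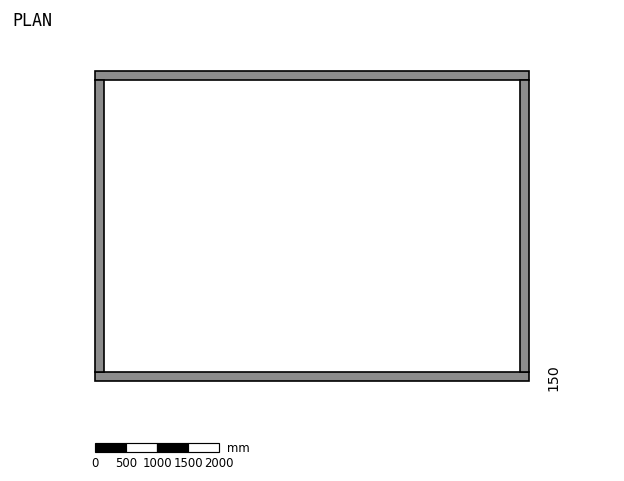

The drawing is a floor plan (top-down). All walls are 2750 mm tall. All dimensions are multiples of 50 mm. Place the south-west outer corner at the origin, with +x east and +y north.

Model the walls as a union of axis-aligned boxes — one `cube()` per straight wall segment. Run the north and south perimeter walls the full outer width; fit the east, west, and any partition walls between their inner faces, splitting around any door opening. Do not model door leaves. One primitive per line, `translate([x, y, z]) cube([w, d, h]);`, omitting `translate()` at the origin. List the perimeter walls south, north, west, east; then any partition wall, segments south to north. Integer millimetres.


cube([7000, 150, 2750]);
translate([0, 4850, 0]) cube([7000, 150, 2750]);
translate([0, 150, 0]) cube([150, 4700, 2750]);
translate([6850, 150, 0]) cube([150, 4700, 2750]);


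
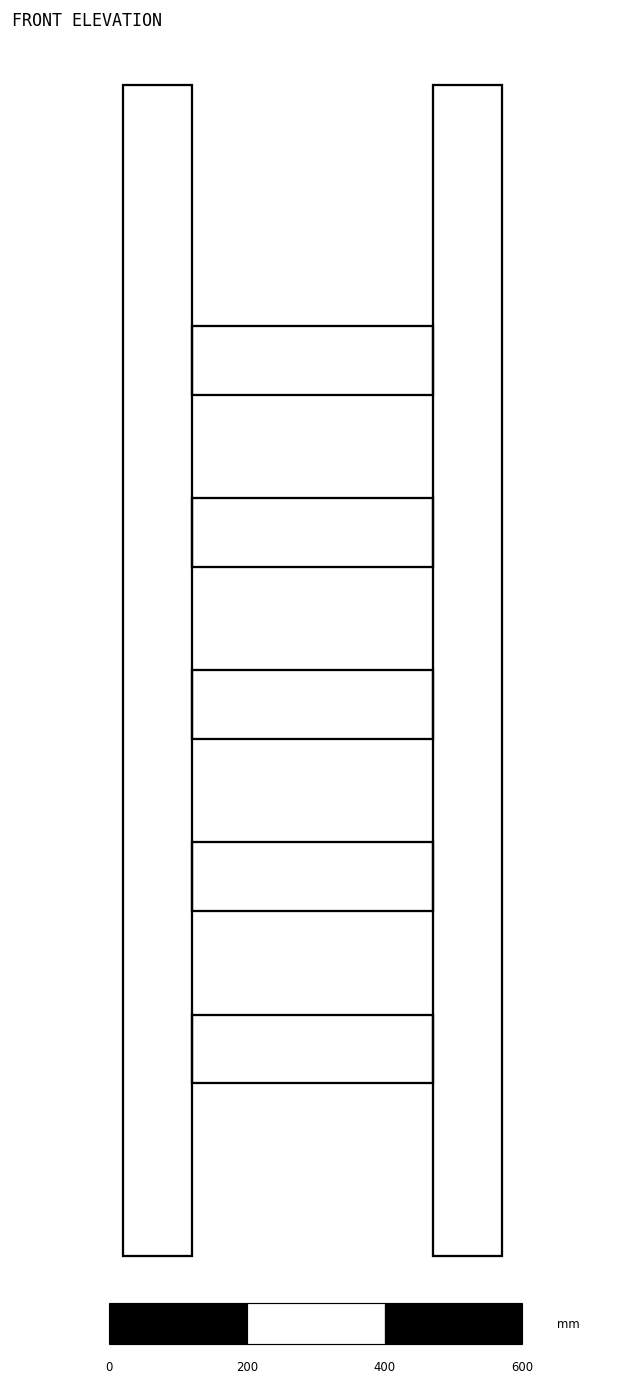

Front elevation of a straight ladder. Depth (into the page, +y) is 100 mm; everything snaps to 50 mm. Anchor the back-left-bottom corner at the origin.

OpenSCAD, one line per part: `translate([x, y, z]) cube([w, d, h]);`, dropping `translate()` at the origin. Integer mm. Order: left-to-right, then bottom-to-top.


cube([100, 100, 1700]);
translate([100, 0, 250]) cube([350, 100, 100]);
translate([100, 0, 500]) cube([350, 100, 100]);
translate([100, 0, 750]) cube([350, 100, 100]);
translate([100, 0, 1000]) cube([350, 100, 100]);
translate([100, 0, 1250]) cube([350, 100, 100]);
translate([450, 0, 0]) cube([100, 100, 1700]);


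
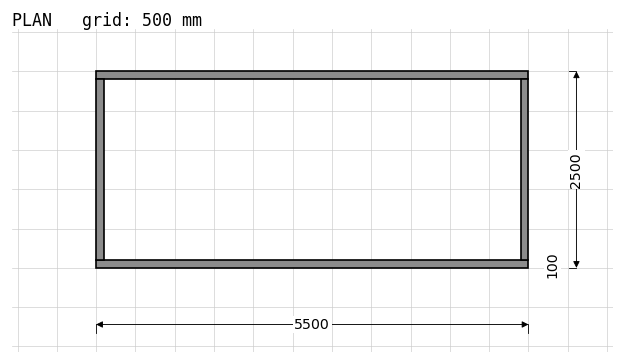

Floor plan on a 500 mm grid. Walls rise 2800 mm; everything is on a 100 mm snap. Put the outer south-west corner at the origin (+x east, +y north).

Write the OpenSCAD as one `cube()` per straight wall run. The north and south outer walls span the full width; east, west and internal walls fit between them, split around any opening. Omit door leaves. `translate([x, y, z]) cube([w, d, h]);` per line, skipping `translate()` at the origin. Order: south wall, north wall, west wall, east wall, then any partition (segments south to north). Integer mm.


cube([5500, 100, 2800]);
translate([0, 2400, 0]) cube([5500, 100, 2800]);
translate([0, 100, 0]) cube([100, 2300, 2800]);
translate([5400, 100, 0]) cube([100, 2300, 2800]);


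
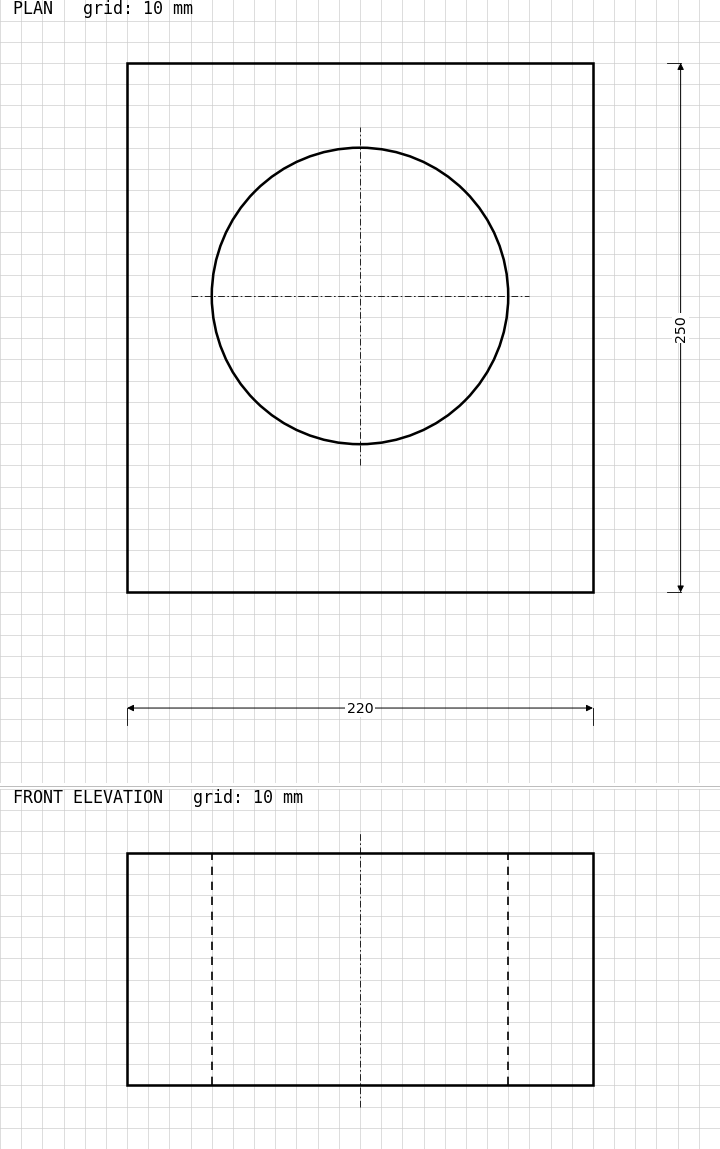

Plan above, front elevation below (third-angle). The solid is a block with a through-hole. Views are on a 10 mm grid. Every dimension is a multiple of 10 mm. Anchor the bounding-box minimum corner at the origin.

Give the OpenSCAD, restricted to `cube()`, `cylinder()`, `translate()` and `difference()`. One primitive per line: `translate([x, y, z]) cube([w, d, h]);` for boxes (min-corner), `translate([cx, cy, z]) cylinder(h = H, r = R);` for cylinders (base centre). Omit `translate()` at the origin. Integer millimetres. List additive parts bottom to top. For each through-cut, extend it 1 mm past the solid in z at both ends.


difference() {
  cube([220, 250, 110]);
  translate([110, 140, -1]) cylinder(h = 112, r = 70);
}
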